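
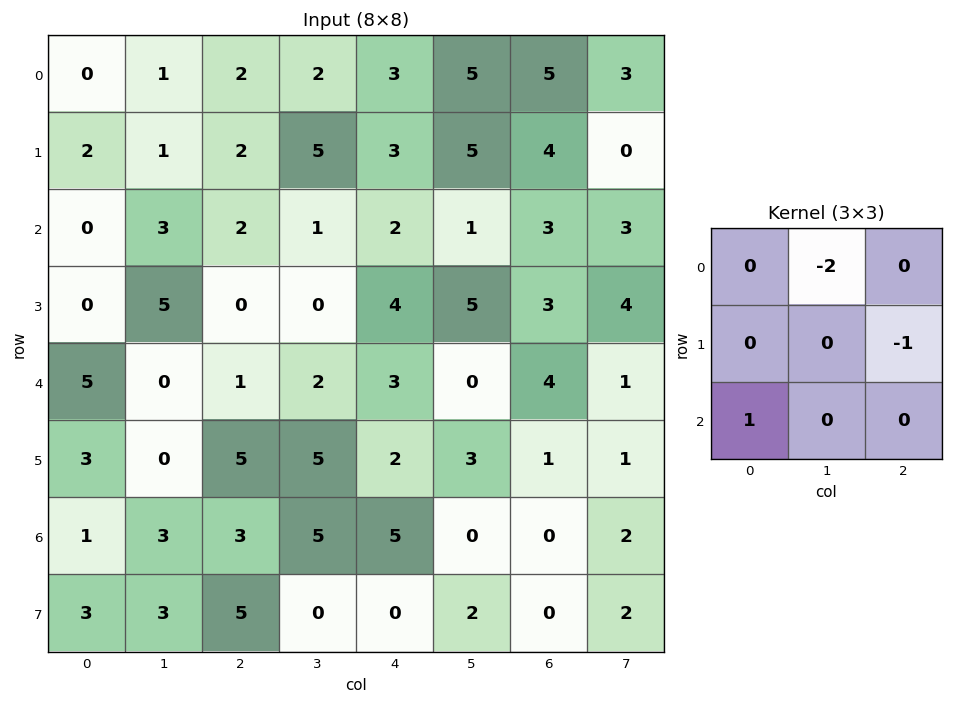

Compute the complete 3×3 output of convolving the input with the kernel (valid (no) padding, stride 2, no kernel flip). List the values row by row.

Output[0,0]: The receptive field on the input at this output position is [0 1 2 / 2 1 2 / 0 3 2]. Elementwise product with the kernel and sum: 1·-2 + 2·-1 + 0·1.
Output[0,1]: The receptive field on the input at this output position is [2 2 3 / 2 5 3 / 2 1 2]. Elementwise product with the kernel and sum: 2·-2 + 3·-1 + 2·1.

-4 -5 -12
-1 -5 -2
-4 -3 4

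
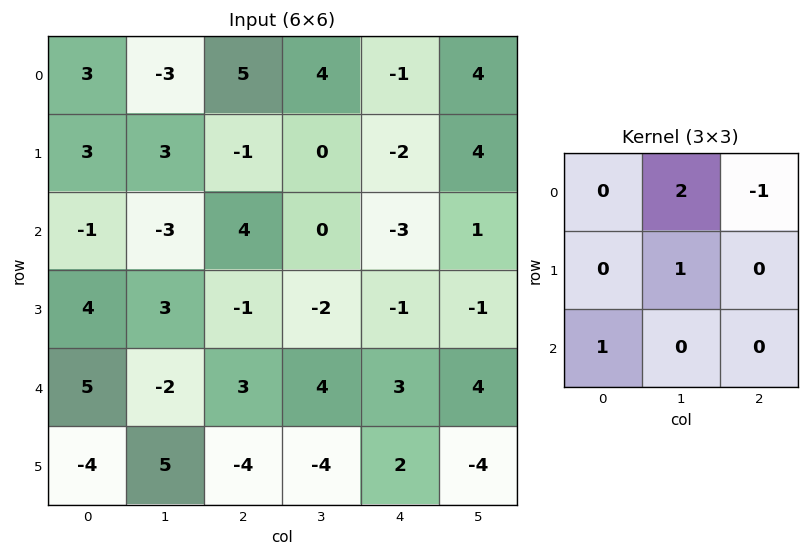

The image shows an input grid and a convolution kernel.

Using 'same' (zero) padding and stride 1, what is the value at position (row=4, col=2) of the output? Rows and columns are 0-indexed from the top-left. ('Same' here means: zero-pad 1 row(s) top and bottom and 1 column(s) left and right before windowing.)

The receptive field on the zero-padded input at this output position is [3 -1 -2 / -2 3 4 / 5 -4 -4]. Elementwise product with the kernel and sum: -1·2 + -2·-1 + 3·1 + 5·1.

8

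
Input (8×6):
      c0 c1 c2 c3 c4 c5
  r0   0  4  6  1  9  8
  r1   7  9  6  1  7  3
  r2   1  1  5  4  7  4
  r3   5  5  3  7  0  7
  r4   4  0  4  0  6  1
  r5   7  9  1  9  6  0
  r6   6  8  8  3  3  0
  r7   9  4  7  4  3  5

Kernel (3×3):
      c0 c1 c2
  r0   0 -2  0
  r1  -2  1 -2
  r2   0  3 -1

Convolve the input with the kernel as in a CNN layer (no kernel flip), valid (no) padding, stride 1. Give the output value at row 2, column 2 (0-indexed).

The receptive field on the input at this output position is [5 4 7 / 3 7 0 / 4 0 6]. Elementwise product with the kernel and sum: 4·-2 + 3·-2 + 7·1 + 0·-2 + 0·3 + 6·-1.

-13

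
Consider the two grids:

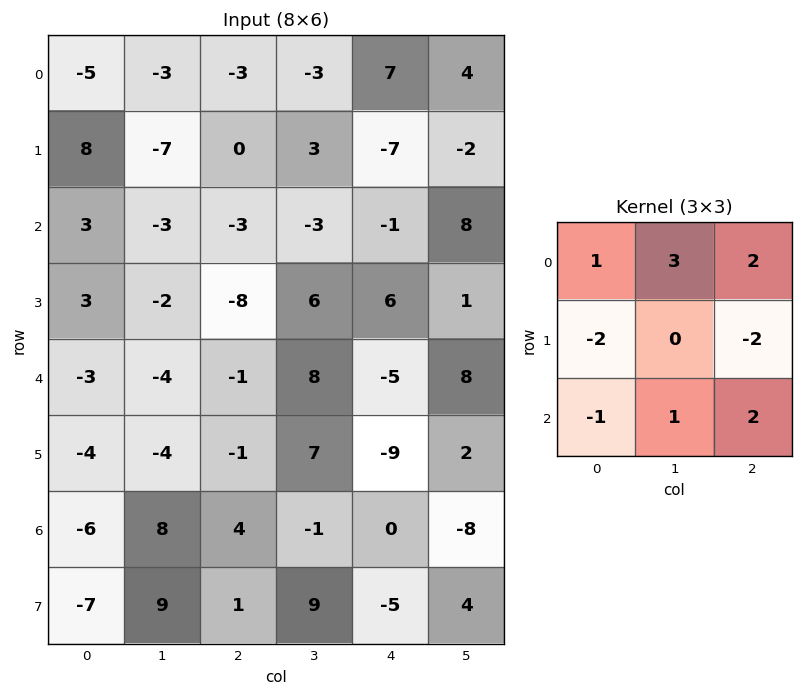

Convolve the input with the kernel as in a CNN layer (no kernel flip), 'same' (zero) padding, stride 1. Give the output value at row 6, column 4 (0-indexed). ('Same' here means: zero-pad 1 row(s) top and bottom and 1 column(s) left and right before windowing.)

The receptive field on the zero-padded input at this output position is [7 -9 2 / -1 0 -8 / 9 -5 4]. Elementwise product with the kernel and sum: 7·1 + -9·3 + 2·2 + -1·-2 + -8·-2 + 9·-1 + -5·1 + 4·2.

-4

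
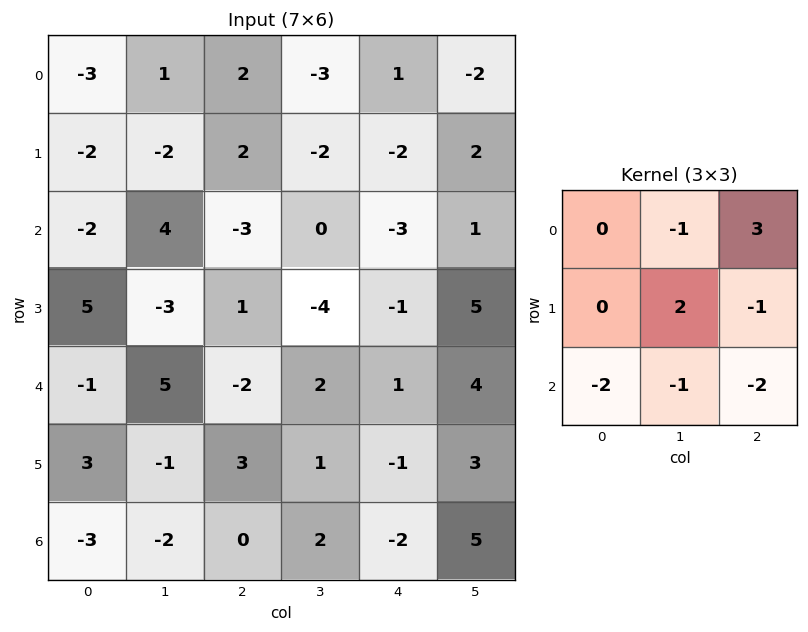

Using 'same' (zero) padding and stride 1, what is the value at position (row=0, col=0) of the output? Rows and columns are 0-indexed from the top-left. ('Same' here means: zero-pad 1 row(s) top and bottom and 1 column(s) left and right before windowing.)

The receptive field on the zero-padded input at this output position is [0 0 0 / 0 -3 1 / 0 -2 -2]. Elementwise product with the kernel and sum: 0·-1 + 0·3 + -3·2 + 1·-1 + 0·-2 + -2·-1 + -2·-2.

-1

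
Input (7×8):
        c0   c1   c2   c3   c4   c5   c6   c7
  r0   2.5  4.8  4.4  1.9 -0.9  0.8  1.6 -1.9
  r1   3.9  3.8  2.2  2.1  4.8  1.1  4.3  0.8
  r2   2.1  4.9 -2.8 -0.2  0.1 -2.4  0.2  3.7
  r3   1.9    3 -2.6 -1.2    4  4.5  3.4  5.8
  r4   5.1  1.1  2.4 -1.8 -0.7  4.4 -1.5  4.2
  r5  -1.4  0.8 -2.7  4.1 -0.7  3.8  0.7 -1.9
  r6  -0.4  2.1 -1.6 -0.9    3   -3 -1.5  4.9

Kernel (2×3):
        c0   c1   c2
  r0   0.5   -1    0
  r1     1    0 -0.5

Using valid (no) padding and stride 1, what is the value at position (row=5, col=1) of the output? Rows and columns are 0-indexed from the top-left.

The receptive field on the input at this output position is [0.8 -2.7 4.1 / 2.1 -1.6 -0.9]. Elementwise product with the kernel and sum: 0.8·0.5 + -2.7·-1 + 2.1·1 + -0.9·-0.5.

5.65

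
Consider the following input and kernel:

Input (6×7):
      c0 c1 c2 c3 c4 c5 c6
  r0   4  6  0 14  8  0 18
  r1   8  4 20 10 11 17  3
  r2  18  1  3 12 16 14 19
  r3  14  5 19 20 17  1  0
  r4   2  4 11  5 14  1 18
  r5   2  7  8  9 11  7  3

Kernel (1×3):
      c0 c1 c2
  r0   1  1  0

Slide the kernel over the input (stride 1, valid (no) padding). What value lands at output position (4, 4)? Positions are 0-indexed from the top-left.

The receptive field on the input at this output position is [14 1 18]. Elementwise product with the kernel and sum: 14·1 + 1·1.

15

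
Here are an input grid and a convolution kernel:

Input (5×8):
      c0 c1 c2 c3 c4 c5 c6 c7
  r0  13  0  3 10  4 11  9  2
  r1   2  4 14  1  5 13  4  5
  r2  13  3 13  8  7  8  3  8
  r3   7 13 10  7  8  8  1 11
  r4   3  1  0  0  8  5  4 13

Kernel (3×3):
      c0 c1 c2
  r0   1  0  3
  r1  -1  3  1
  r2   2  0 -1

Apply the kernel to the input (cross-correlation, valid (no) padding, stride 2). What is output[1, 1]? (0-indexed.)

The receptive field on the input at this output position is [13 8 7 / 10 7 8 / 0 0 8]. Elementwise product with the kernel and sum: 13·1 + 7·3 + 10·-1 + 7·3 + 8·1 + 0·2 + 8·-1.

45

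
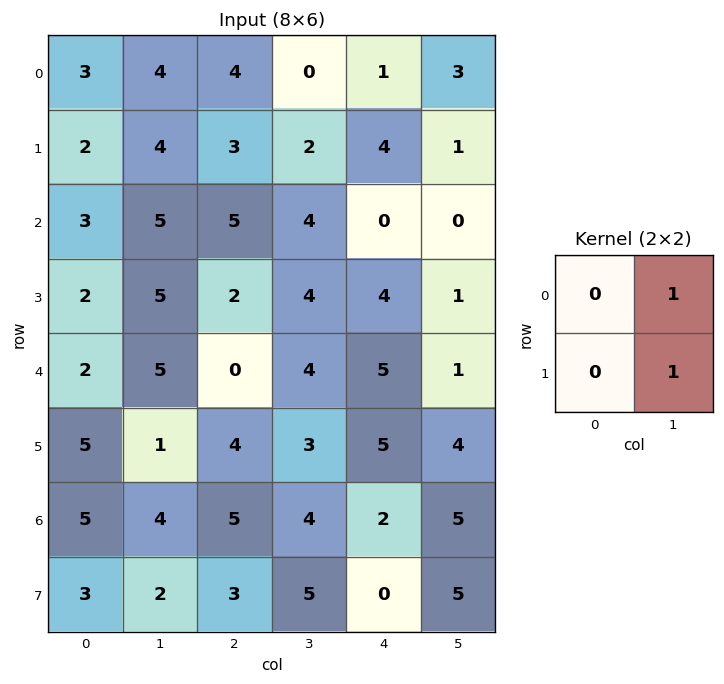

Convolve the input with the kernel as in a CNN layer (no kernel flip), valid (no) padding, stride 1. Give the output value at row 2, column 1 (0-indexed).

The receptive field on the input at this output position is [5 5 / 5 2]. Elementwise product with the kernel and sum: 5·1 + 2·1.

7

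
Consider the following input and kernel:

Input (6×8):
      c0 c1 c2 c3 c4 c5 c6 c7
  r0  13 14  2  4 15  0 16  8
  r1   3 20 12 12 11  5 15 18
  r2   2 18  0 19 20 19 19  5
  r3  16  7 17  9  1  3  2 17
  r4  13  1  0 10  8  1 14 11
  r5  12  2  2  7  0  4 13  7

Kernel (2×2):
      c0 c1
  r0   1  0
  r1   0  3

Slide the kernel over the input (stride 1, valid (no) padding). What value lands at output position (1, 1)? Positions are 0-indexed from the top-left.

20

The receptive field on the input at this output position is [20 12 / 18 0]. Elementwise product with the kernel and sum: 20·1 + 0·3.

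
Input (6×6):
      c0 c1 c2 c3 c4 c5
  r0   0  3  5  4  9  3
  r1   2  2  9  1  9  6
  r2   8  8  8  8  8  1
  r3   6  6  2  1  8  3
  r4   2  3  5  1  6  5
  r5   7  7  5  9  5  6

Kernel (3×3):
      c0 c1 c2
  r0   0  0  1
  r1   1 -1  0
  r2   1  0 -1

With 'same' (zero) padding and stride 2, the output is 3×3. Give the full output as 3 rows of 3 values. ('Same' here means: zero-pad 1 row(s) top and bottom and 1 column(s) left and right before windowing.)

-2 -1 -10
-12 6 4
-3 -3 1

Output[0,0]: The receptive field on the zero-padded input at this output position is [0 0 0 / 0 0 3 / 0 2 2]. Elementwise product with the kernel and sum: 0·1 + 0·1 + 0·-1 + 0·1 + 2·-1.
Output[0,1]: The receptive field on the zero-padded input at this output position is [0 0 0 / 3 5 4 / 2 9 1]. Elementwise product with the kernel and sum: 0·1 + 3·1 + 5·-1 + 2·1 + 1·-1.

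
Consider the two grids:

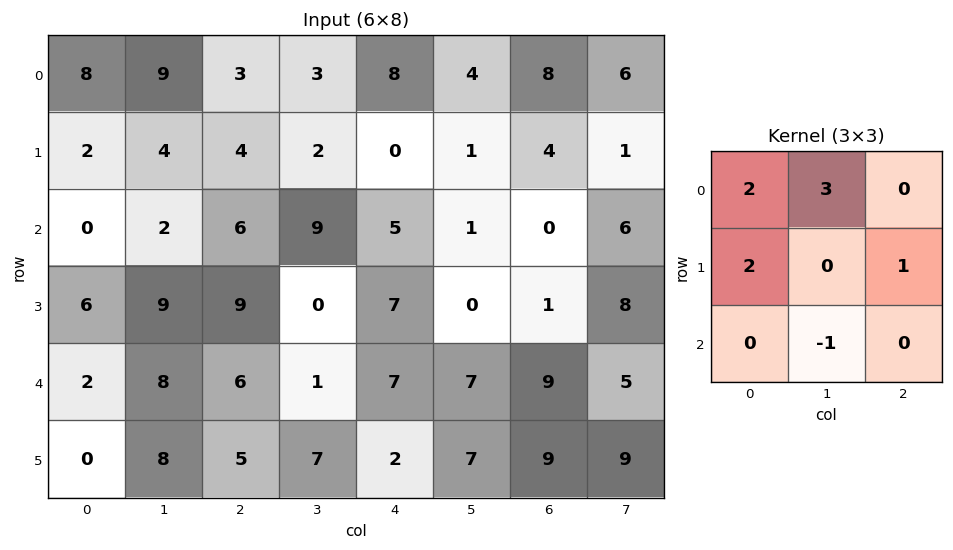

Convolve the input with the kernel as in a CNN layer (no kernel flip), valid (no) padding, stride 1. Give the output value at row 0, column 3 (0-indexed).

30

The receptive field on the input at this output position is [3 8 4 / 2 0 1 / 9 5 1]. Elementwise product with the kernel and sum: 3·2 + 8·3 + 2·2 + 1·1 + 5·-1.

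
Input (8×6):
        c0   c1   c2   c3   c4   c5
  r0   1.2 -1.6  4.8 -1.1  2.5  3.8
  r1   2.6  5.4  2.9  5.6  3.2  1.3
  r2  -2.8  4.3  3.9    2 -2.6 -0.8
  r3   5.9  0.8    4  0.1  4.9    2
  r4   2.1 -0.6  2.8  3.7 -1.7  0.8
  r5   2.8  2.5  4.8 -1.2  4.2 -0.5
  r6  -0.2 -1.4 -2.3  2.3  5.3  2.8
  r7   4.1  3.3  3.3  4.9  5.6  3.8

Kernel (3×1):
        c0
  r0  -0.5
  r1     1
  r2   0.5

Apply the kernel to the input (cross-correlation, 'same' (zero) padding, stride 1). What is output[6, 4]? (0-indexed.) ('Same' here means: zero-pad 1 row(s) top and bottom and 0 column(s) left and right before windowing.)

6

The receptive field on the zero-padded input at this output position is [4.2 / 5.3 / 5.6]. Elementwise product with the kernel and sum: 4.2·-0.5 + 5.3·1 + 5.6·0.5.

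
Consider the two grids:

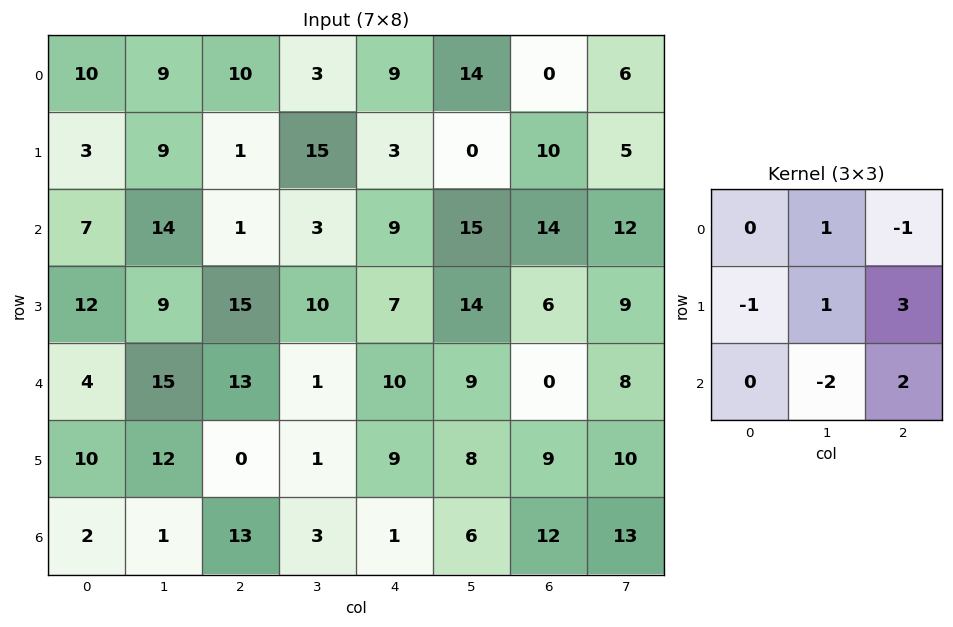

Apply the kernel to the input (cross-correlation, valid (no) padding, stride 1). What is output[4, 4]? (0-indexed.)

47

The receptive field on the input at this output position is [10 9 0 / 9 8 9 / 1 6 12]. Elementwise product with the kernel and sum: 9·1 + 0·-1 + 9·-1 + 8·1 + 9·3 + 6·-2 + 12·2.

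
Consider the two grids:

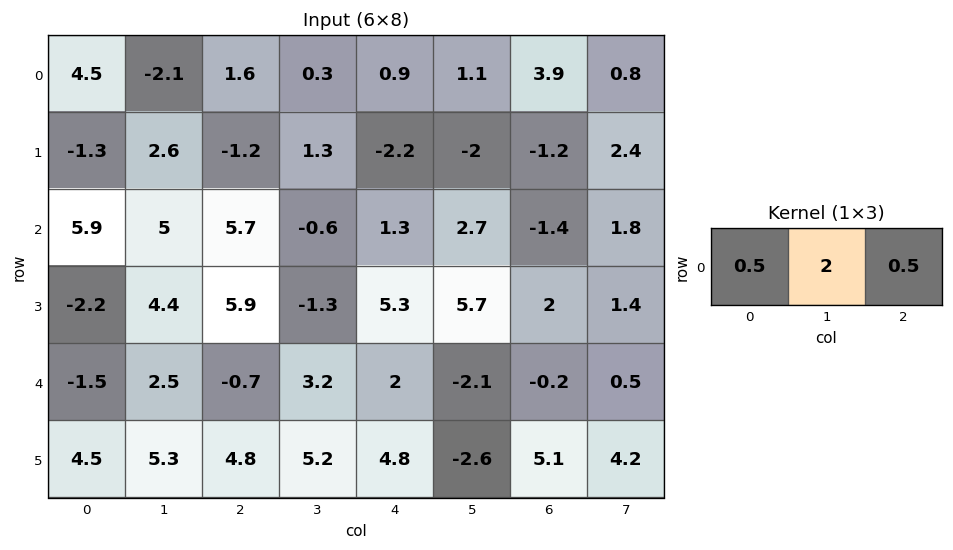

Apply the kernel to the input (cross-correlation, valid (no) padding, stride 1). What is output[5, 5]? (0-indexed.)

11

The receptive field on the input at this output position is [-2.6 5.1 4.2]. Elementwise product with the kernel and sum: -2.6·0.5 + 5.1·2 + 4.2·0.5.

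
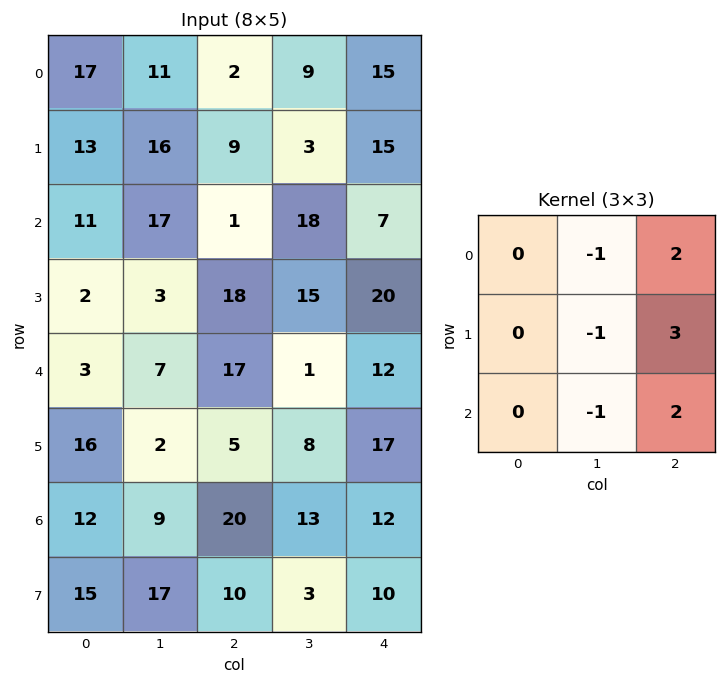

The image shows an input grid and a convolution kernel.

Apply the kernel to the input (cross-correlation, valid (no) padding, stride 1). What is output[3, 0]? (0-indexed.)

85

The receptive field on the input at this output position is [2 3 18 / 3 7 17 / 16 2 5]. Elementwise product with the kernel and sum: 3·-1 + 18·2 + 7·-1 + 17·3 + 2·-1 + 5·2.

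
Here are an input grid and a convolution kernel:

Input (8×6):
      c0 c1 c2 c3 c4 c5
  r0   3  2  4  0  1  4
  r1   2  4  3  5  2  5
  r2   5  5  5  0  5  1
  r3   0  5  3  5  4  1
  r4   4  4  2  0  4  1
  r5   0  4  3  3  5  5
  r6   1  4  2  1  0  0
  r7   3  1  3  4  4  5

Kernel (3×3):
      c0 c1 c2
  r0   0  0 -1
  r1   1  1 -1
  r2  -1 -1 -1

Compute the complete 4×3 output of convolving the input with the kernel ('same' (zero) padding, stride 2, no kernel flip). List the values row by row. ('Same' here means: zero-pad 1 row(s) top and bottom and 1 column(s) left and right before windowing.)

-5 -6 -15
-9 -8 -11
-9 -9 -11
-11 -6 -17

Output[0,0]: The receptive field on the zero-padded input at this output position is [0 0 0 / 0 3 2 / 0 2 4]. Elementwise product with the kernel and sum: 0·-1 + 0·1 + 3·1 + 2·-1 + 0·-1 + 2·-1 + 4·-1.
Output[0,1]: The receptive field on the zero-padded input at this output position is [0 0 0 / 2 4 0 / 4 3 5]. Elementwise product with the kernel and sum: 0·-1 + 2·1 + 4·1 + 0·-1 + 4·-1 + 3·-1 + 5·-1.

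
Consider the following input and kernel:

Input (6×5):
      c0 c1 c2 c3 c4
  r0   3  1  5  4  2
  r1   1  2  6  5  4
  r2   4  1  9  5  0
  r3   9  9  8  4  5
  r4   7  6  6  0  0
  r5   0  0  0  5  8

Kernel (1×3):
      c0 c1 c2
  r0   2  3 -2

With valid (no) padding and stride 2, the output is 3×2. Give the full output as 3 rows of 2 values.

-1 18
-7 33
20 12

Output[0,0]: The receptive field on the input at this output position is [3 1 5]. Elementwise product with the kernel and sum: 3·2 + 1·3 + 5·-2.
Output[0,1]: The receptive field on the input at this output position is [5 4 2]. Elementwise product with the kernel and sum: 5·2 + 4·3 + 2·-2.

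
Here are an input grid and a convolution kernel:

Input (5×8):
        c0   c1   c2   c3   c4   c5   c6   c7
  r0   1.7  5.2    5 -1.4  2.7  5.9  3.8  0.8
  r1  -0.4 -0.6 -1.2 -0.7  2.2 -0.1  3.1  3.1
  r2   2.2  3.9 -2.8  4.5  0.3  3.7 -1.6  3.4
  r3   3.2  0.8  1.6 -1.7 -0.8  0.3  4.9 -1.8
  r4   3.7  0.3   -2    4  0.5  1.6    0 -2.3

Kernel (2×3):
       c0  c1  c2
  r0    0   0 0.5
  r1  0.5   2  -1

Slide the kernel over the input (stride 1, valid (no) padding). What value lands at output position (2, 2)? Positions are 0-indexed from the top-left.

-1.65

The receptive field on the input at this output position is [-2.8 4.5 0.3 / 1.6 -1.7 -0.8]. Elementwise product with the kernel and sum: 0.3·0.5 + 1.6·0.5 + -1.7·2 + -0.8·-1.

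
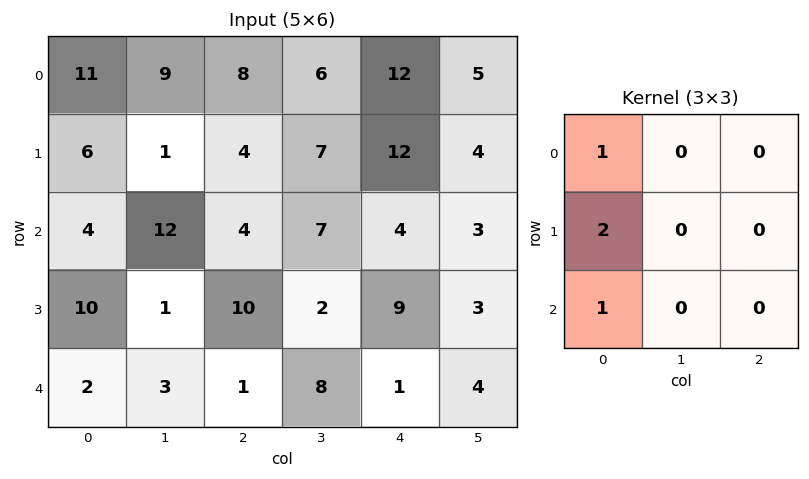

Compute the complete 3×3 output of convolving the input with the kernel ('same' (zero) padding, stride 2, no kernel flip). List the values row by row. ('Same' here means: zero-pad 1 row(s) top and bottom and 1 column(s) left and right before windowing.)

0 19 19
0 26 23
0 7 18

Output[0,0]: The receptive field on the zero-padded input at this output position is [0 0 0 / 0 11 9 / 0 6 1]. Elementwise product with the kernel and sum: 0·1 + 0·2 + 0·1.
Output[0,1]: The receptive field on the zero-padded input at this output position is [0 0 0 / 9 8 6 / 1 4 7]. Elementwise product with the kernel and sum: 0·1 + 9·2 + 1·1.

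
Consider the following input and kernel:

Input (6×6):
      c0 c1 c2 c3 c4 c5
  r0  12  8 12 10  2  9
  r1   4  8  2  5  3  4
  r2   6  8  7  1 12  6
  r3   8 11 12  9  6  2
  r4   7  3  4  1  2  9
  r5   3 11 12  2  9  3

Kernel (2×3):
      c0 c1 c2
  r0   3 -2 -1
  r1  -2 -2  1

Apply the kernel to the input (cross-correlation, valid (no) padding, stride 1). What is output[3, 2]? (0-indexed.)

4

The receptive field on the input at this output position is [12 9 6 / 4 1 2]. Elementwise product with the kernel and sum: 12·3 + 9·-2 + 6·-1 + 4·-2 + 1·-2 + 2·1.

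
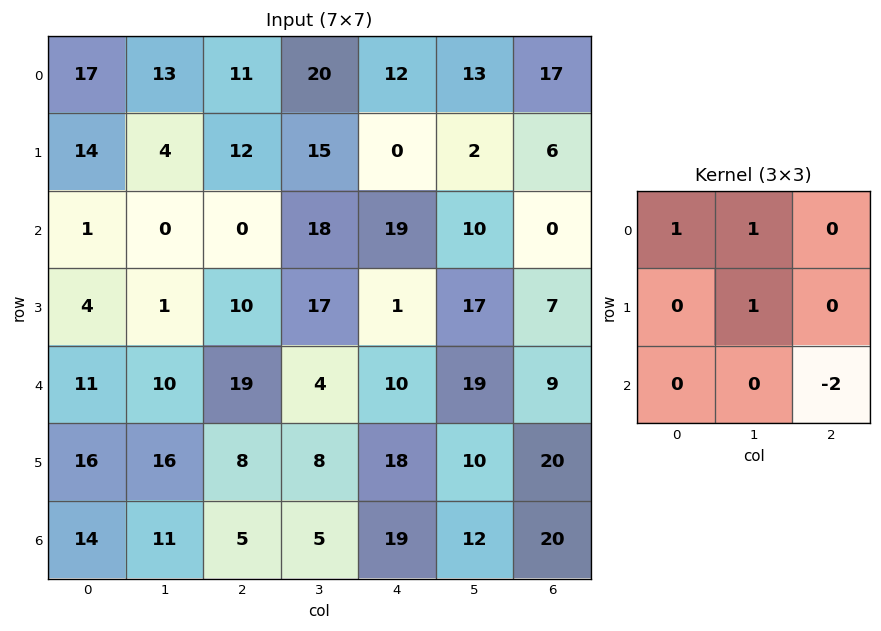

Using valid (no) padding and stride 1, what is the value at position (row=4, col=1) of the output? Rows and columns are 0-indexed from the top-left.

27

The receptive field on the input at this output position is [10 19 4 / 16 8 8 / 11 5 5]. Elementwise product with the kernel and sum: 10·1 + 19·1 + 8·1 + 5·-2.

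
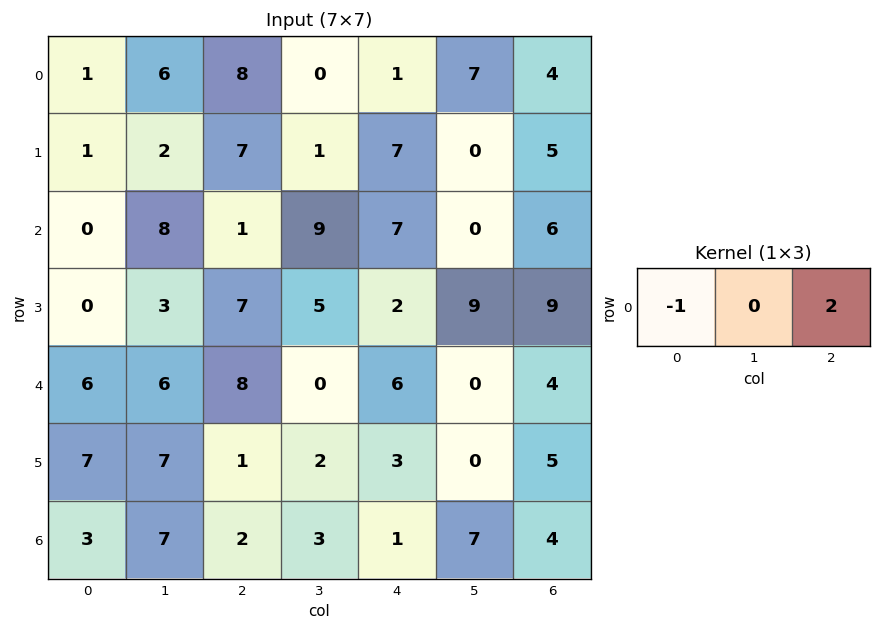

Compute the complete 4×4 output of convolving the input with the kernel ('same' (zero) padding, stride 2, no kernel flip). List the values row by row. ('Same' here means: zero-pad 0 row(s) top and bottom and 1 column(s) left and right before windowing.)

Output[0,0]: The receptive field on the zero-padded input at this output position is [0 1 6]. Elementwise product with the kernel and sum: 0·-1 + 6·2.

12 -6 14 -7
16 10 -9 0
12 -6 0 0
14 -1 11 -7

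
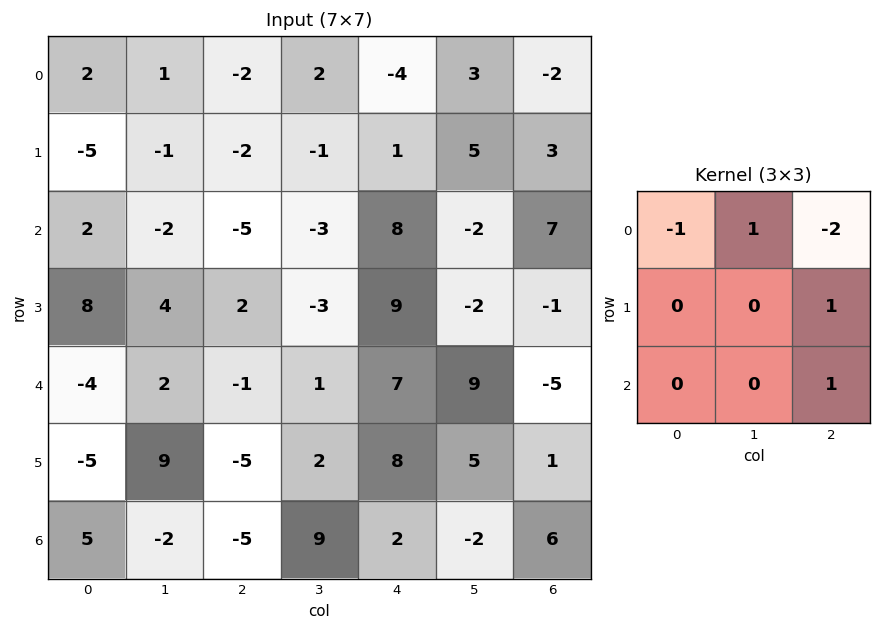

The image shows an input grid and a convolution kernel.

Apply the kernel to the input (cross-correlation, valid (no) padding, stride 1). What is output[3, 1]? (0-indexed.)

The receptive field on the input at this output position is [4 2 -3 / 2 -1 1 / 9 -5 2]. Elementwise product with the kernel and sum: 4·-1 + 2·1 + -3·-2 + 1·1 + 2·1.

7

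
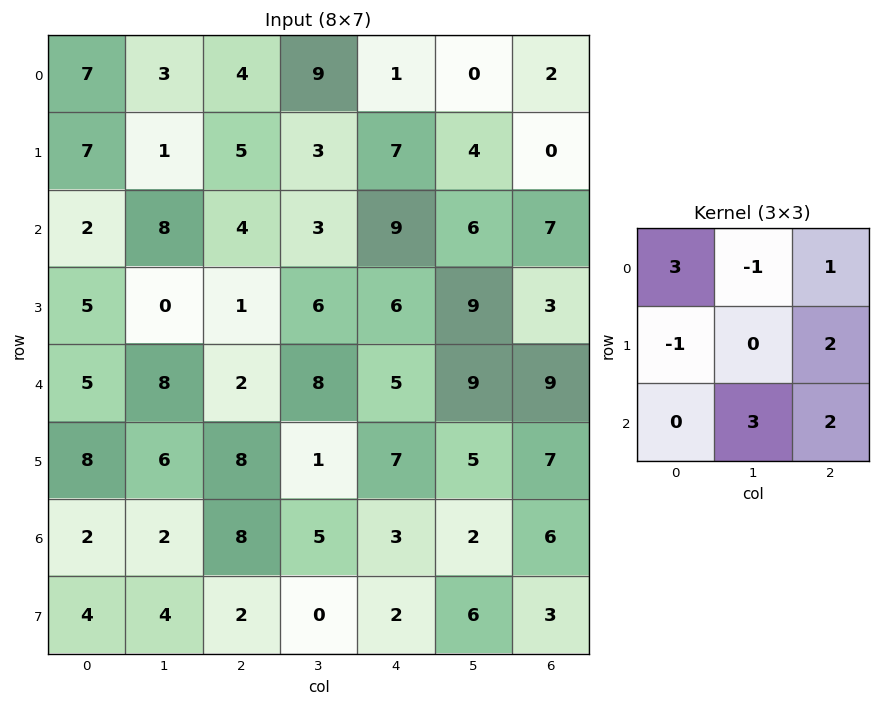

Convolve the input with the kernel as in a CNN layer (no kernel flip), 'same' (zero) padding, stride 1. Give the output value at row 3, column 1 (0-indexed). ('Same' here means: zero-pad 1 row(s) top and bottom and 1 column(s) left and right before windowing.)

27

The receptive field on the zero-padded input at this output position is [2 8 4 / 5 0 1 / 5 8 2]. Elementwise product with the kernel and sum: 2·3 + 8·-1 + 4·1 + 5·-1 + 1·2 + 8·3 + 2·2.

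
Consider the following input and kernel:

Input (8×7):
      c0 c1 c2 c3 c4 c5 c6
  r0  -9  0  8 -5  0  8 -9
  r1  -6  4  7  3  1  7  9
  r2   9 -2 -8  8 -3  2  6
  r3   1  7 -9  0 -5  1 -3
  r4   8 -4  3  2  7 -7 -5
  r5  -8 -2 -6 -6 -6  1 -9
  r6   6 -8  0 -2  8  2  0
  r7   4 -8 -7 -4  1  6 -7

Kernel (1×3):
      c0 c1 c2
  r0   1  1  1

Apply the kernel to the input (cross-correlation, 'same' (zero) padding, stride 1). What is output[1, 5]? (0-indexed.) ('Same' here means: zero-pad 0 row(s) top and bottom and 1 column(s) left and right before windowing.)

The receptive field on the zero-padded input at this output position is [1 7 9]. Elementwise product with the kernel and sum: 1·1 + 7·1 + 9·1.

17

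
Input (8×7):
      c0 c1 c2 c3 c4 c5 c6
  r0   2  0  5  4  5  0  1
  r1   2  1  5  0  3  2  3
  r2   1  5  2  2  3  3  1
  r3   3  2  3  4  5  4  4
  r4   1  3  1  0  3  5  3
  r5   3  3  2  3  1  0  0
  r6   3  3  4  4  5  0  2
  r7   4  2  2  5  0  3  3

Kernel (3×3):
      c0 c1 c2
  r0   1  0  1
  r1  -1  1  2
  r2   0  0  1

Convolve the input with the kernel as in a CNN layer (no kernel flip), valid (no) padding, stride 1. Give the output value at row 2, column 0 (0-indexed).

9

The receptive field on the input at this output position is [1 5 2 / 3 2 3 / 1 3 1]. Elementwise product with the kernel and sum: 1·1 + 2·1 + 3·-1 + 2·1 + 3·2 + 1·1.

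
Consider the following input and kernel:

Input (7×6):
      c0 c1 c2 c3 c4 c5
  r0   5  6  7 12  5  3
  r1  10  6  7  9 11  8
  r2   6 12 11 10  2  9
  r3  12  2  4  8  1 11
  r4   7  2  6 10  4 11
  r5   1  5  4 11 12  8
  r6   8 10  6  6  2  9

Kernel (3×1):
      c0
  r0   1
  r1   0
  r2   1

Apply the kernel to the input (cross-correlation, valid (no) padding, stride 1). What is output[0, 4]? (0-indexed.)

The receptive field on the input at this output position is [5 / 11 / 2]. Elementwise product with the kernel and sum: 5·1 + 2·1.

7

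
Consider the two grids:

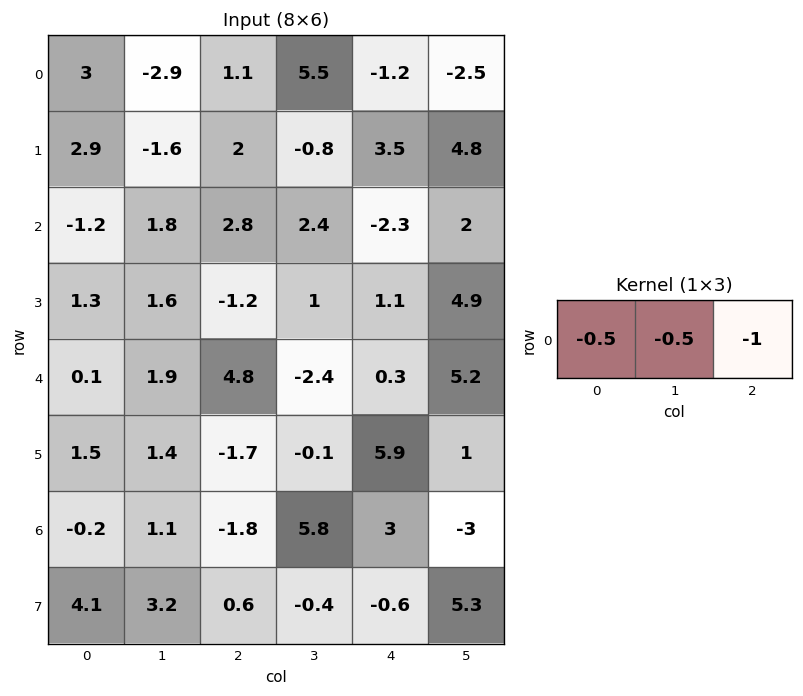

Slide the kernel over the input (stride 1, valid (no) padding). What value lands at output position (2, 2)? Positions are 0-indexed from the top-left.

The receptive field on the input at this output position is [2.8 2.4 -2.3]. Elementwise product with the kernel and sum: 2.8·-0.5 + 2.4·-0.5 + -2.3·-1.

-0.3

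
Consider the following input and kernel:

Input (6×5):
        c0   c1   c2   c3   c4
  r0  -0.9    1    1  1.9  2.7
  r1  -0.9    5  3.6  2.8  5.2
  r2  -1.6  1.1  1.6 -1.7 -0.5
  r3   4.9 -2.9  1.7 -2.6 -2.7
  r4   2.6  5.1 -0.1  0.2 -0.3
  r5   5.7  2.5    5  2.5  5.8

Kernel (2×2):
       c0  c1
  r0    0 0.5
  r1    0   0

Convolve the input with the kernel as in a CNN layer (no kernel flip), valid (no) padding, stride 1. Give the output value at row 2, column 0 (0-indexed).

The receptive field on the input at this output position is [-1.6 1.1 / 4.9 -2.9]. Elementwise product with the kernel and sum: 1.1·0.5.

0.55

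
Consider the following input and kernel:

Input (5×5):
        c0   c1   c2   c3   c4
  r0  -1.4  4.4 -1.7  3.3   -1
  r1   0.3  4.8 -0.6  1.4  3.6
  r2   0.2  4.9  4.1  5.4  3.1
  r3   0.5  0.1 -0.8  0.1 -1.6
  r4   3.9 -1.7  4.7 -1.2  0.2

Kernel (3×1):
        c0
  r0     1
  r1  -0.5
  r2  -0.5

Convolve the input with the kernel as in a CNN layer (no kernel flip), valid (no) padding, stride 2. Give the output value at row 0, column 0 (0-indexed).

The receptive field on the input at this output position is [-1.4 / 0.3 / 0.2]. Elementwise product with the kernel and sum: -1.4·1 + 0.3·-0.5 + 0.2·-0.5.

-1.65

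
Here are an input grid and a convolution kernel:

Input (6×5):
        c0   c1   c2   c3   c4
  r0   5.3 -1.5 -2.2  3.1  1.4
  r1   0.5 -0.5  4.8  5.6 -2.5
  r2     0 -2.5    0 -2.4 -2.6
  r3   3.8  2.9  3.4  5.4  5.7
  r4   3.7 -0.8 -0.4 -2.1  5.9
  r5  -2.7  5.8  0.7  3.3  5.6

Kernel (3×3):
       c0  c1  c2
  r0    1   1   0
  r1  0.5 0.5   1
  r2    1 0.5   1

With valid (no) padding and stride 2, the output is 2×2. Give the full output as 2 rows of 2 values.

7.35 -0.2
7.15 12.15

Output[0,0]: The receptive field on the input at this output position is [5.3 -1.5 -2.2 / 0.5 -0.5 4.8 / 0 -2.5 0]. Elementwise product with the kernel and sum: 5.3·1 + -1.5·1 + 0.5·0.5 + -0.5·0.5 + 4.8·1 + 0·1 + -2.5·0.5 + 0·1.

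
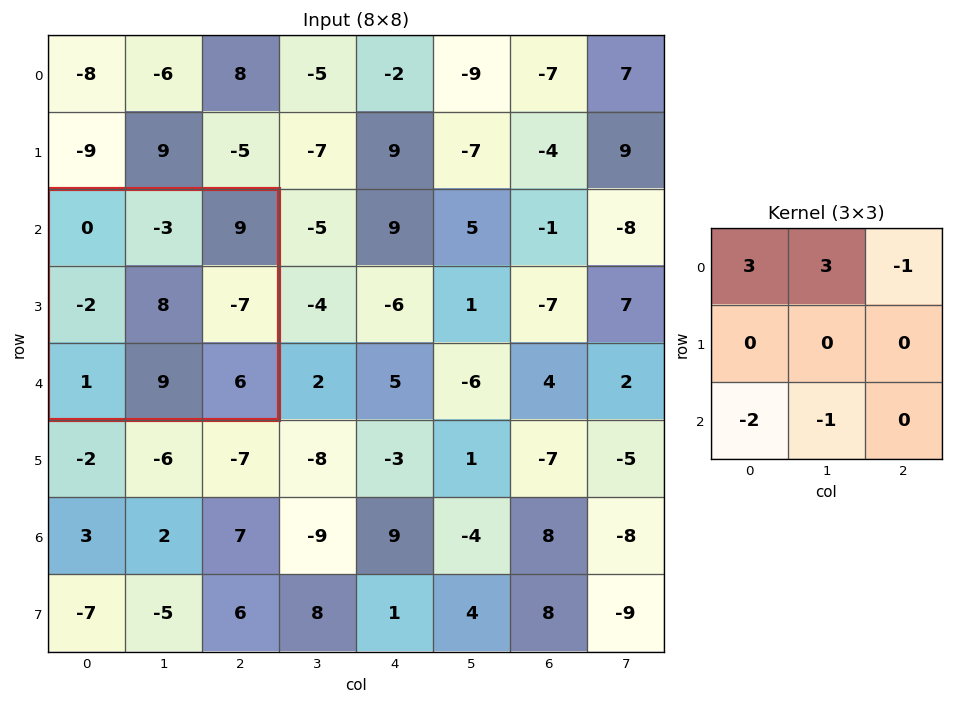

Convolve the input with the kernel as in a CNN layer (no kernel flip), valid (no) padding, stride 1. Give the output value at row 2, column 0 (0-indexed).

-29

The receptive field on the input at this output position is [0 -3 9 / -2 8 -7 / 1 9 6]. Elementwise product with the kernel and sum: 0·3 + -3·3 + 9·-1 + 1·-2 + 9·-1.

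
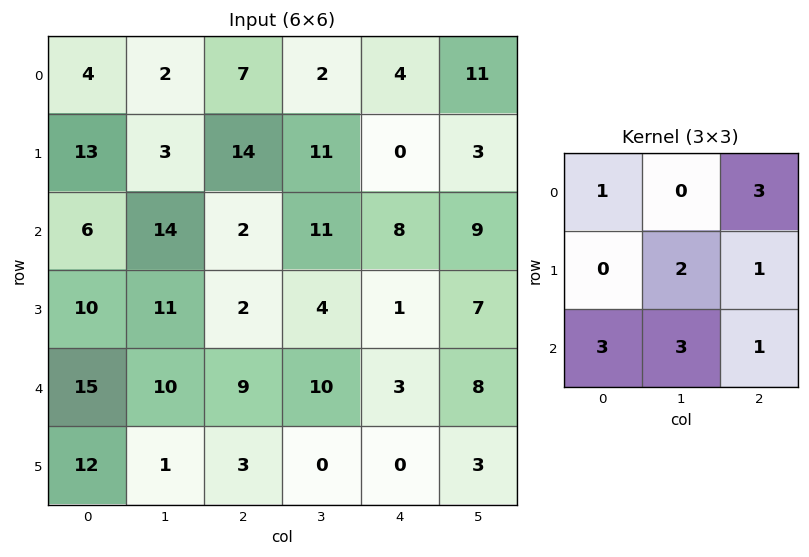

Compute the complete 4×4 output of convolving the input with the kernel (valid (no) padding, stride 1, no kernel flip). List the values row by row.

107 106 88 104
150 94 63 67
120 122 95 94
87 63 37 42

Output[0,0]: The receptive field on the input at this output position is [4 2 7 / 13 3 14 / 6 14 2]. Elementwise product with the kernel and sum: 4·1 + 7·3 + 3·2 + 14·1 + 6·3 + 14·3 + 2·1.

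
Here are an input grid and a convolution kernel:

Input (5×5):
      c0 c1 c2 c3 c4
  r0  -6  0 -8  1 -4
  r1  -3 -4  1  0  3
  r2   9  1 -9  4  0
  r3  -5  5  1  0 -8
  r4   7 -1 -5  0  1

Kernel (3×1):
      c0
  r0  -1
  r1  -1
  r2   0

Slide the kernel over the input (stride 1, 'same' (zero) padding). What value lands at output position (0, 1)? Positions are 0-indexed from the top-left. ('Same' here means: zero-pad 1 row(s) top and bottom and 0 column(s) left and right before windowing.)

0

The receptive field on the zero-padded input at this output position is [0 / 0 / -4]. Elementwise product with the kernel and sum: 0·-1 + 0·-1.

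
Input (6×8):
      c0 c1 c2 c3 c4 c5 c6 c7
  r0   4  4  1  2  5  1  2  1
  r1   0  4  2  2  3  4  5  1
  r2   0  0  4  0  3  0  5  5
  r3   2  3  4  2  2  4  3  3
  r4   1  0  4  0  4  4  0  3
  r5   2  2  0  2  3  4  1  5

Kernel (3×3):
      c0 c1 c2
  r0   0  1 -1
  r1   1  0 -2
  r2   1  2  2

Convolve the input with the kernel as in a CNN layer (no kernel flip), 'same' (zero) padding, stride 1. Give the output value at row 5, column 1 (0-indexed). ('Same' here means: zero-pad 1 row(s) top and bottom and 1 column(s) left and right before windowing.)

-2

The receptive field on the zero-padded input at this output position is [1 0 4 / 2 2 0 / 0 0 0]. Elementwise product with the kernel and sum: 0·1 + 4·-1 + 2·1 + 0·-2 + 0·1 + 0·2 + 0·2.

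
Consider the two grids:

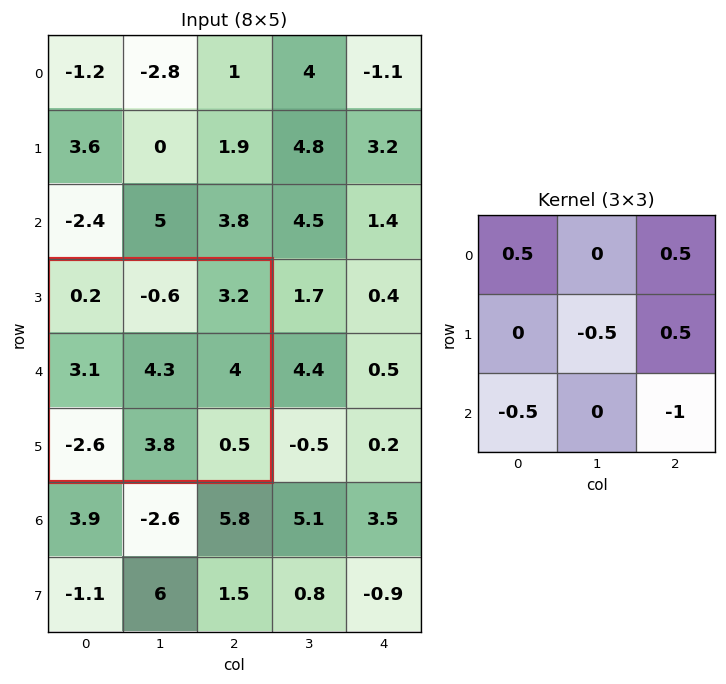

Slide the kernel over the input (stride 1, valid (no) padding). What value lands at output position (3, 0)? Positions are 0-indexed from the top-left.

The receptive field on the input at this output position is [0.2 -0.6 3.2 / 3.1 4.3 4 / -2.6 3.8 0.5]. Elementwise product with the kernel and sum: 0.2·0.5 + 3.2·0.5 + 4.3·-0.5 + 4·0.5 + -2.6·-0.5 + 0.5·-1.

2.35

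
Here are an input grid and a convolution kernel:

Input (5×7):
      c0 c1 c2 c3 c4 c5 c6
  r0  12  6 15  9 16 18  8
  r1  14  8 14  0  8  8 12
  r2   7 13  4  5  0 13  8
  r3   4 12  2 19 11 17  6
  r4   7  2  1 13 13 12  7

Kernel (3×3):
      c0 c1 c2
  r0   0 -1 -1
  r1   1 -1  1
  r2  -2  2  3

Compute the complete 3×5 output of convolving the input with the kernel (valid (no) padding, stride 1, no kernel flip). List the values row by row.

Output[0,0]: The receptive field on the input at this output position is [12 6 15 / 14 8 14 / 7 13 4]. Elementwise product with the kernel and sum: 6·-1 + 15·-1 + 14·1 + 8·-1 + 14·1 + 7·-2 + 13·2 + 4·3.
Output[0,1]: The receptive field on the input at this output position is [6 15 9 / 8 14 0 / 13 4 5]. Elementwise product with the kernel and sum: 15·-1 + 9·-1 + 8·1 + 14·-1 + 0·1 + 13·-2 + 4·2 + 5·3.

23 -33 -1 -5 36
-2 37 58 37 5
-30 57 52 48 -2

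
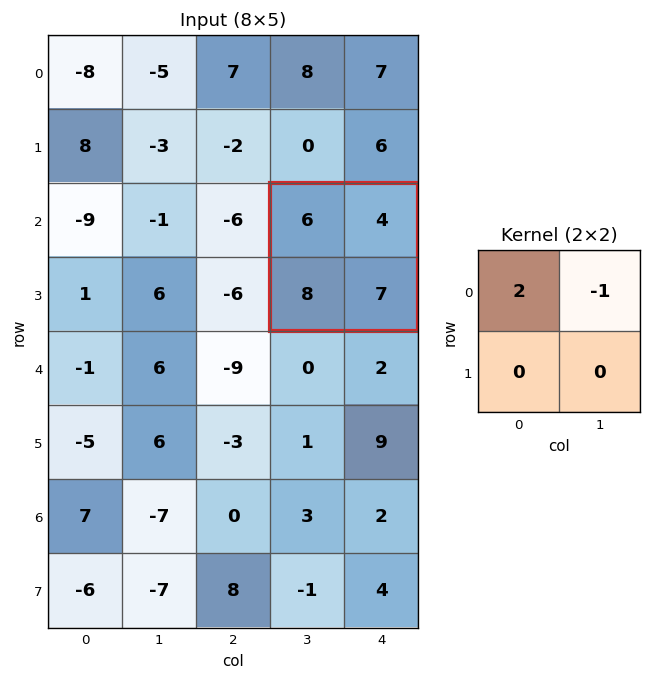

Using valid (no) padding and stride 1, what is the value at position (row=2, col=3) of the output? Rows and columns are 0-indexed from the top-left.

The receptive field on the input at this output position is [6 4 / 8 7]. Elementwise product with the kernel and sum: 6·2 + 4·-1.

8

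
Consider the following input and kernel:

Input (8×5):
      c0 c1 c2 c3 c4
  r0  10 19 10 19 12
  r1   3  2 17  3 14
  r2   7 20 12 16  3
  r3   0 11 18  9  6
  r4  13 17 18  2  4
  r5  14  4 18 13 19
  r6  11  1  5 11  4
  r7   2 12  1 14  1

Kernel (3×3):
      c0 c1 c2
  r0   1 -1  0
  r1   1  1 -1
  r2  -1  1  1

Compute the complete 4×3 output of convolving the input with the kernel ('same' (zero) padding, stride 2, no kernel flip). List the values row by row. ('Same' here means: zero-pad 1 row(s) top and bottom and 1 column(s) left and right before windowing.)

Output[0,0]: The receptive field on the zero-padded input at this output position is [0 0 0 / 0 10 19 / 0 3 2]. Elementwise product with the kernel and sum: 0·1 + 0·-1 + 0·1 + 10·1 + 19·-1 + 0·-1 + 3·1 + 2·1.

-4 28 42
-5 17 5
14 53 15
10 -16 -4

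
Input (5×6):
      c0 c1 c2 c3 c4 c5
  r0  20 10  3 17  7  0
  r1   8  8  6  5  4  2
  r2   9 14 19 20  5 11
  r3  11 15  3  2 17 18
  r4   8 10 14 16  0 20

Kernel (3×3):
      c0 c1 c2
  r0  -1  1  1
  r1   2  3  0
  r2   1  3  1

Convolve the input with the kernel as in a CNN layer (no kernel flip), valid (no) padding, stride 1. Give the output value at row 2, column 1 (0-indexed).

132

The receptive field on the input at this output position is [14 19 20 / 15 3 2 / 10 14 16]. Elementwise product with the kernel and sum: 14·-1 + 19·1 + 20·1 + 15·2 + 3·3 + 10·1 + 14·3 + 16·1.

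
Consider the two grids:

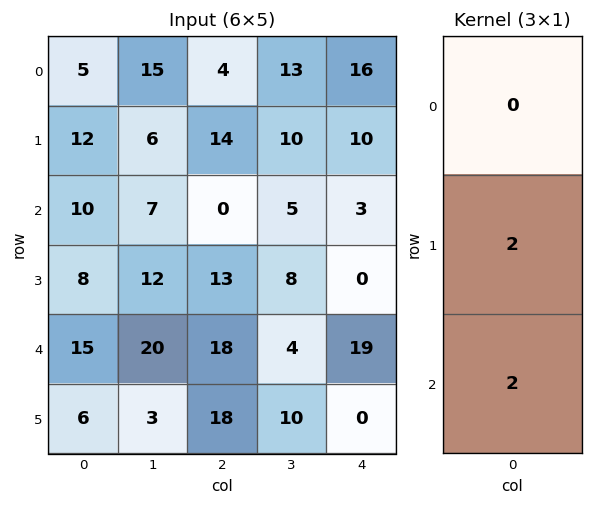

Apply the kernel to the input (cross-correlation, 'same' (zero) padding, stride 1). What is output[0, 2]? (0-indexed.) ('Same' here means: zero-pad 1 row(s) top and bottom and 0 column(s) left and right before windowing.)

36

The receptive field on the zero-padded input at this output position is [0 / 4 / 14]. Elementwise product with the kernel and sum: 4·2 + 14·2.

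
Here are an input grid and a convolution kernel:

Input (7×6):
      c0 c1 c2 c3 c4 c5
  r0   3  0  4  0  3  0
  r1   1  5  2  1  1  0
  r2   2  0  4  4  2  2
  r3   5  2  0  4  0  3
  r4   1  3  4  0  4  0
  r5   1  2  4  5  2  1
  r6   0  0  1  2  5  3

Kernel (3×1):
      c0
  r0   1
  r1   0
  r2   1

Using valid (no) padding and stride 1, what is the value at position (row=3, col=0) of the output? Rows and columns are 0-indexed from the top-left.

The receptive field on the input at this output position is [5 / 1 / 1]. Elementwise product with the kernel and sum: 5·1 + 1·1.

6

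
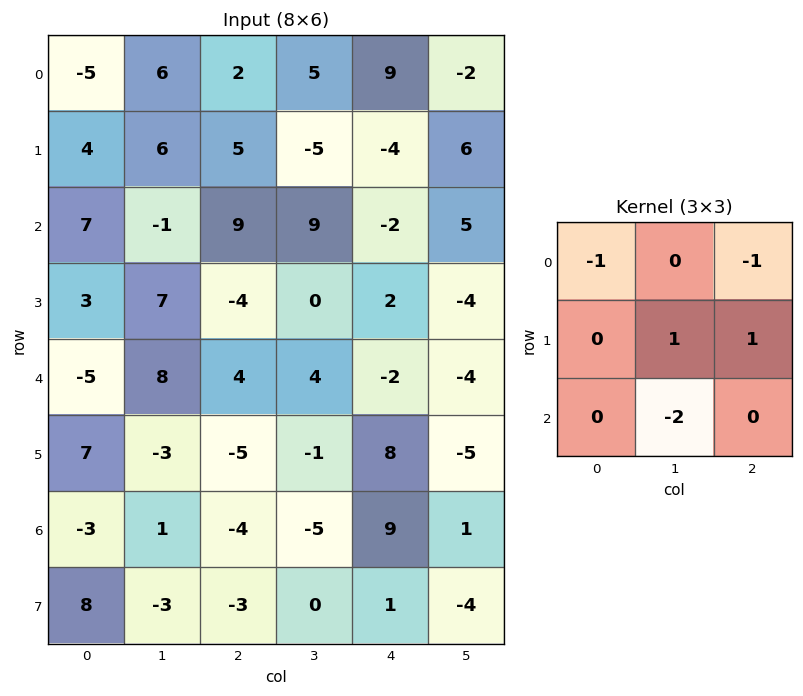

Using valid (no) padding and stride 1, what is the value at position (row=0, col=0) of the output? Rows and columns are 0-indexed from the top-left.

The receptive field on the input at this output position is [-5 6 2 / 4 6 5 / 7 -1 9]. Elementwise product with the kernel and sum: -5·-1 + 2·-1 + 6·1 + 5·1 + -1·-2.

16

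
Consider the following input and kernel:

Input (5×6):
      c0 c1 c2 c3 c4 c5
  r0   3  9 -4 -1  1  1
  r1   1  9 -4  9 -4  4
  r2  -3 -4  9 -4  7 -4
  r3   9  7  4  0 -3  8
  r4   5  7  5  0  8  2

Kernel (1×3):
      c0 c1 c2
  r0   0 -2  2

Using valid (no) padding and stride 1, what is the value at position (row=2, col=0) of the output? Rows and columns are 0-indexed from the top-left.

26

The receptive field on the input at this output position is [-3 -4 9]. Elementwise product with the kernel and sum: -4·-2 + 9·2.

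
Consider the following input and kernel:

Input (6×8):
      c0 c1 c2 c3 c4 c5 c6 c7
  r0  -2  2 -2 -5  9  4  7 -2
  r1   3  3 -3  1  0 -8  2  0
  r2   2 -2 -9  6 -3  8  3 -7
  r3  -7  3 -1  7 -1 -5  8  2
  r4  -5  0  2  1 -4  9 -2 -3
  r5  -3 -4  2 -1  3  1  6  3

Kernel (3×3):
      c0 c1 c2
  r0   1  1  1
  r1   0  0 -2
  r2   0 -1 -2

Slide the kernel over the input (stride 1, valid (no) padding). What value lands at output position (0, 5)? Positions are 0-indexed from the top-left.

The receptive field on the input at this output position is [4 7 -2 / -8 2 0 / 8 3 -7]. Elementwise product with the kernel and sum: 4·1 + 7·1 + -2·1 + 0·-2 + 3·-1 + -7·-2.

20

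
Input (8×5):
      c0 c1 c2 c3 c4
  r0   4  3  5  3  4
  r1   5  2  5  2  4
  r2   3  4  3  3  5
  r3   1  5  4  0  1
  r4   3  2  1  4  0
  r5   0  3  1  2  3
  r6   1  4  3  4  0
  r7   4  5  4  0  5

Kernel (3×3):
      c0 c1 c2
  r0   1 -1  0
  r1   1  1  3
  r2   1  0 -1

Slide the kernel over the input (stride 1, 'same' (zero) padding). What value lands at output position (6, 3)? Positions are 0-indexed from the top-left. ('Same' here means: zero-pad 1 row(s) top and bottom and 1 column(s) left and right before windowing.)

The receptive field on the zero-padded input at this output position is [1 2 3 / 3 4 0 / 4 0 5]. Elementwise product with the kernel and sum: 1·1 + 2·-1 + 3·1 + 4·1 + 0·3 + 4·1 + 5·-1.

5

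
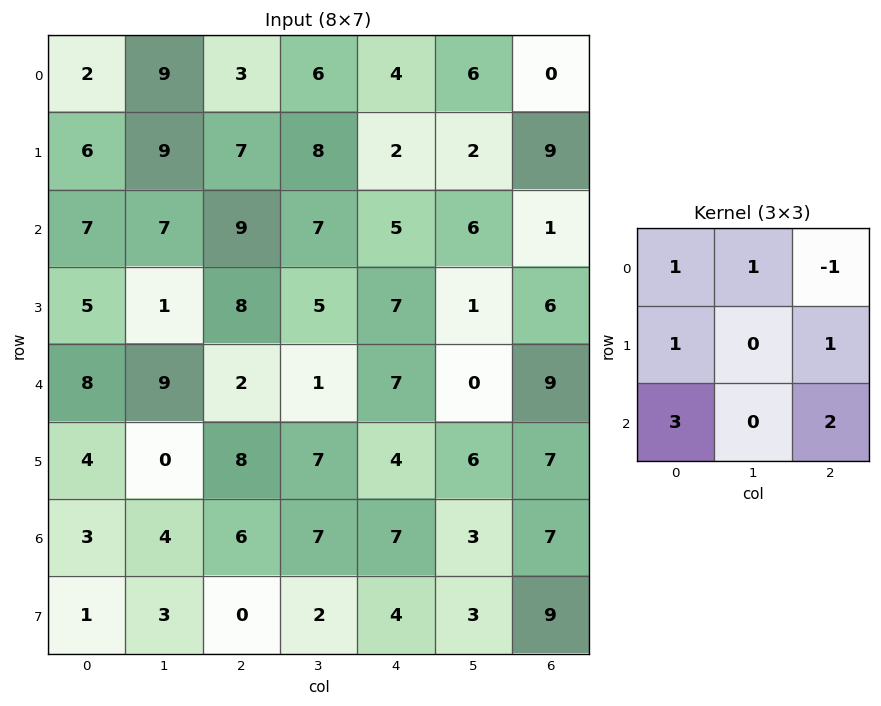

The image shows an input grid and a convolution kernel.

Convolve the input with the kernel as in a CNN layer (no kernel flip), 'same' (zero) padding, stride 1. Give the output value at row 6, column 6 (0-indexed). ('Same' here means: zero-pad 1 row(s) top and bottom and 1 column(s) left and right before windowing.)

The receptive field on the zero-padded input at this output position is [6 7 0 / 3 7 0 / 3 9 0]. Elementwise product with the kernel and sum: 6·1 + 7·1 + 0·-1 + 3·1 + 0·1 + 3·3 + 0·2.

25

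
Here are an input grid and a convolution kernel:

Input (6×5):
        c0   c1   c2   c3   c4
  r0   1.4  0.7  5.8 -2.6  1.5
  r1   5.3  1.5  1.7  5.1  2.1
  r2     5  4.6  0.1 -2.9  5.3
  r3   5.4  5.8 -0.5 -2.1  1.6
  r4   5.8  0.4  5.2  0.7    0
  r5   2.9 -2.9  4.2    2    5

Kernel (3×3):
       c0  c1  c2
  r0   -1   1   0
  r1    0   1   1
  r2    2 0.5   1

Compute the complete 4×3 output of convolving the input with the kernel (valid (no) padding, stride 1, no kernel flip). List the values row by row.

14.9 18.25 2.85
14.1 6.65 5.35
21.9 -3 7.25
14.55 -2.1 13.5

Output[0,0]: The receptive field on the input at this output position is [1.4 0.7 5.8 / 5.3 1.5 1.7 / 5 4.6 0.1]. Elementwise product with the kernel and sum: 1.4·-1 + 0.7·1 + 1.5·1 + 1.7·1 + 5·2 + 4.6·0.5 + 0.1·1.
Output[0,1]: The receptive field on the input at this output position is [0.7 5.8 -2.6 / 1.5 1.7 5.1 / 4.6 0.1 -2.9]. Elementwise product with the kernel and sum: 0.7·-1 + 5.8·1 + 1.7·1 + 5.1·1 + 4.6·2 + 0.1·0.5 + -2.9·1.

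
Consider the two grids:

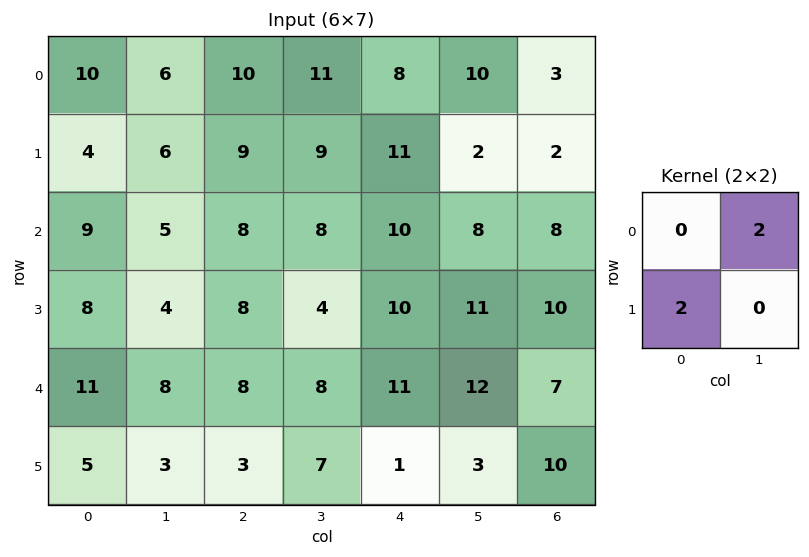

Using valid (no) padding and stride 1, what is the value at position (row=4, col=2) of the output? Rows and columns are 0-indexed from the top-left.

The receptive field on the input at this output position is [8 8 / 3 7]. Elementwise product with the kernel and sum: 8·2 + 3·2.

22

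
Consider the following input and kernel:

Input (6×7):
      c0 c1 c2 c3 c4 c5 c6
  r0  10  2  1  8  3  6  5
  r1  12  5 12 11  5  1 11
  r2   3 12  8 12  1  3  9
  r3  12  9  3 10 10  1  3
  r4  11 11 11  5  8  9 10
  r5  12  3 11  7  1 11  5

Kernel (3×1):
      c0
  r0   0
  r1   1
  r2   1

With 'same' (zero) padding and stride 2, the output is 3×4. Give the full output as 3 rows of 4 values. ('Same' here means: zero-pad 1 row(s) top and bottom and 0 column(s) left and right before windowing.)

Output[0,0]: The receptive field on the zero-padded input at this output position is [0 / 10 / 12]. Elementwise product with the kernel and sum: 10·1 + 12·1.

22 13 8 16
15 11 11 12
23 22 9 15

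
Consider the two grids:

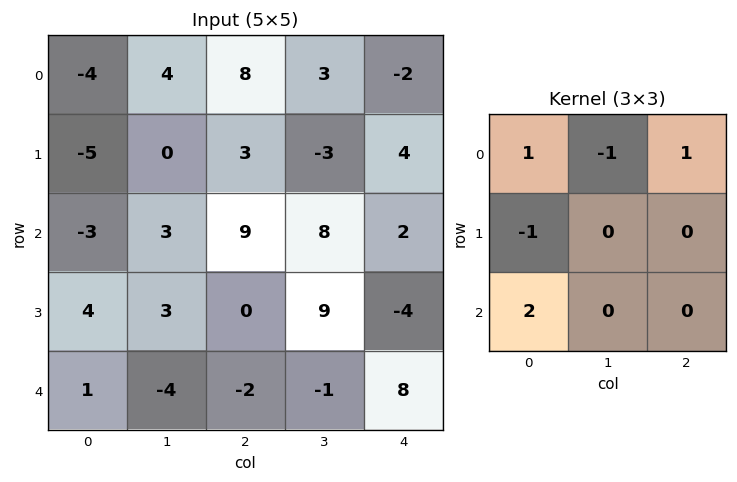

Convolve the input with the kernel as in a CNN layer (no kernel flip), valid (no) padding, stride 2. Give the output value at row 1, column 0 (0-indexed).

1

The receptive field on the input at this output position is [-3 3 9 / 4 3 0 / 1 -4 -2]. Elementwise product with the kernel and sum: -3·1 + 3·-1 + 9·1 + 4·-1 + 1·2.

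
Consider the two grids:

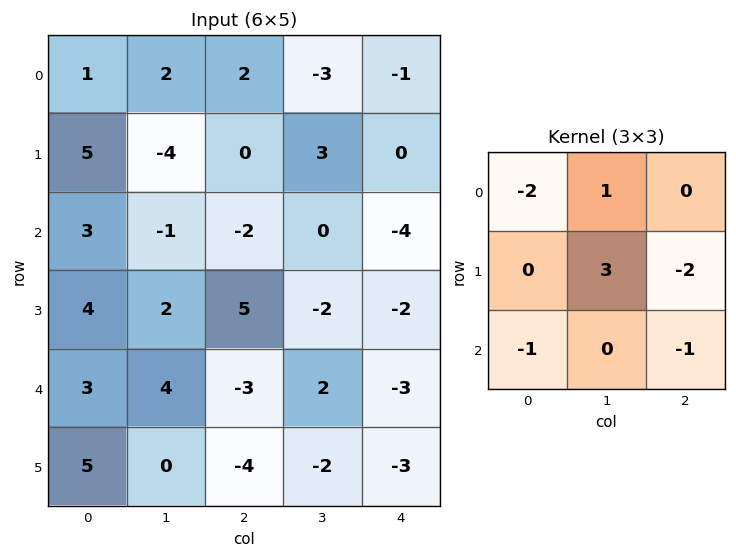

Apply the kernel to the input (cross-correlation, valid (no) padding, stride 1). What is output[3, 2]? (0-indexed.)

The receptive field on the input at this output position is [5 -2 -2 / -3 2 -3 / -4 -2 -3]. Elementwise product with the kernel and sum: 5·-2 + -2·1 + 2·3 + -3·-2 + -4·-1 + -3·-1.

7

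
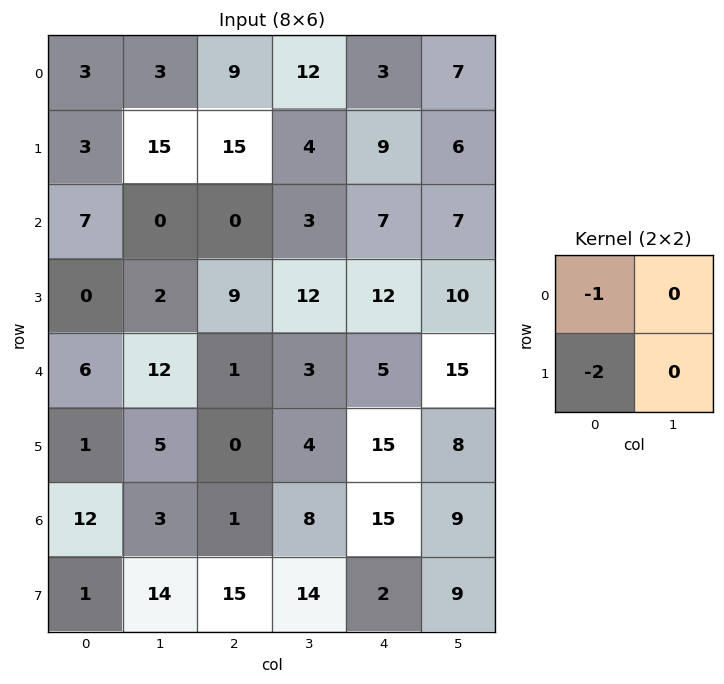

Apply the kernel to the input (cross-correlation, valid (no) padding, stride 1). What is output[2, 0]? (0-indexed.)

The receptive field on the input at this output position is [7 0 / 0 2]. Elementwise product with the kernel and sum: 7·-1 + 0·-2.

-7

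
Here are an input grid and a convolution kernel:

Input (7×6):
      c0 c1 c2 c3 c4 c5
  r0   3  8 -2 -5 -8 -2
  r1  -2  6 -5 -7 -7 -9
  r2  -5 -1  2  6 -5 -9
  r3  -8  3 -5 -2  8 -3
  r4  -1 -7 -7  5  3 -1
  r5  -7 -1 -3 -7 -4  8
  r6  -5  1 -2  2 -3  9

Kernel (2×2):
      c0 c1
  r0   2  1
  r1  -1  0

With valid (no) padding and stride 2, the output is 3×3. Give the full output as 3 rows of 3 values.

Output[0,0]: The receptive field on the input at this output position is [3 8 / -2 6]. Elementwise product with the kernel and sum: 3·2 + 8·1 + -2·-1.

16 -4 -11
-3 15 -27
-2 -6 9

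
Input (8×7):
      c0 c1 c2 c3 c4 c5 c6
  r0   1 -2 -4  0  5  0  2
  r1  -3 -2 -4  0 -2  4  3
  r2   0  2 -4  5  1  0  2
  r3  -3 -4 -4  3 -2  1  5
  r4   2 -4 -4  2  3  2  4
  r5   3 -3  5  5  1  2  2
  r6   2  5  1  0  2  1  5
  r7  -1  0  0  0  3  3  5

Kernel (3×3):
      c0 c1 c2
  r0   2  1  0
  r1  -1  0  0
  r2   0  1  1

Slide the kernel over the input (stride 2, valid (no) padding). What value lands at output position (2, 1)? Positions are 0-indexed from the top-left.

The receptive field on the input at this output position is [-4 2 3 / 5 5 1 / 1 0 2]. Elementwise product with the kernel and sum: -4·2 + 2·1 + 5·-1 + 0·1 + 2·1.

-9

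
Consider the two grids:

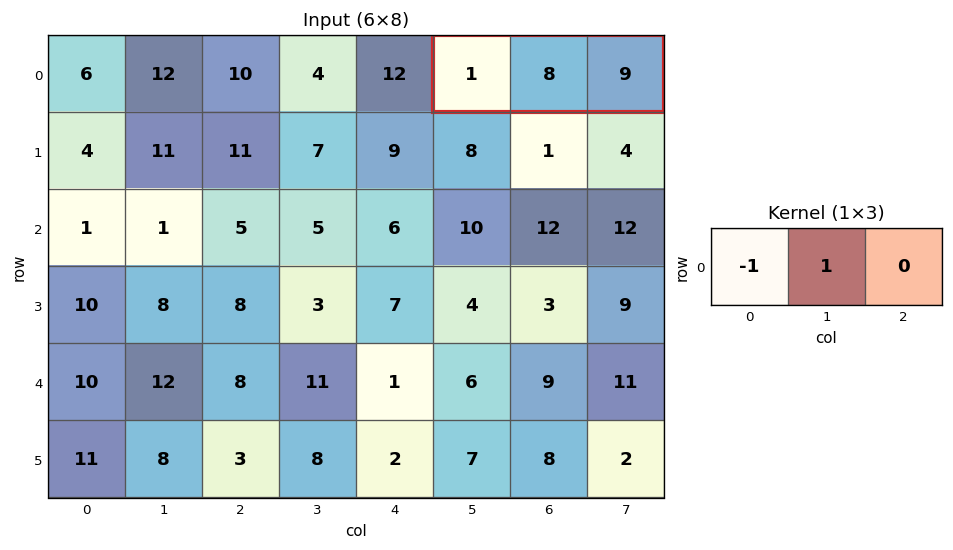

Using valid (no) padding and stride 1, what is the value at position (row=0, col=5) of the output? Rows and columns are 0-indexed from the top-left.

The receptive field on the input at this output position is [1 8 9]. Elementwise product with the kernel and sum: 1·-1 + 8·1.

7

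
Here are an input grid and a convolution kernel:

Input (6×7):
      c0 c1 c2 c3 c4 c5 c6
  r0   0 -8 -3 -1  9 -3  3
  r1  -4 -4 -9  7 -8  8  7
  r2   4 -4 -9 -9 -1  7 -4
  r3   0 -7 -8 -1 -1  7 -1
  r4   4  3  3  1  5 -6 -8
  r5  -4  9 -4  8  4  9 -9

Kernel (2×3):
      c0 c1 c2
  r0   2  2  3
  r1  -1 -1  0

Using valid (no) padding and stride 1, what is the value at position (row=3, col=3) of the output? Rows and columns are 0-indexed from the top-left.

The receptive field on the input at this output position is [-1 -1 7 / 1 5 -6]. Elementwise product with the kernel and sum: -1·2 + -1·2 + 7·3 + 1·-1 + 5·-1.

11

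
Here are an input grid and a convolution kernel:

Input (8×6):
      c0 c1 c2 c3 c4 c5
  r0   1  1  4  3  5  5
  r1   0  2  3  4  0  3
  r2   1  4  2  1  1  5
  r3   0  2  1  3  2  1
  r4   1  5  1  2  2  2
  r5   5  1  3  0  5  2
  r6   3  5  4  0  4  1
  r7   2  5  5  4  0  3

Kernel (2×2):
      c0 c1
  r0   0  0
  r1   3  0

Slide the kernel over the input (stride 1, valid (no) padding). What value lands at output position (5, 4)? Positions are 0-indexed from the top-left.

The receptive field on the input at this output position is [5 2 / 4 1]. Elementwise product with the kernel and sum: 4·3.

12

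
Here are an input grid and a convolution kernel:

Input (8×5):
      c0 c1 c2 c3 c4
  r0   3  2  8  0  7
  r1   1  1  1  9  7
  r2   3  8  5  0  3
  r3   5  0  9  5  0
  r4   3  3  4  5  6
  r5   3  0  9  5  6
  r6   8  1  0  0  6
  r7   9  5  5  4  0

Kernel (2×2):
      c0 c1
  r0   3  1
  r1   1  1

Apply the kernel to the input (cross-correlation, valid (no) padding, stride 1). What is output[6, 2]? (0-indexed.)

9

The receptive field on the input at this output position is [0 0 / 5 4]. Elementwise product with the kernel and sum: 0·3 + 0·1 + 5·1 + 4·1.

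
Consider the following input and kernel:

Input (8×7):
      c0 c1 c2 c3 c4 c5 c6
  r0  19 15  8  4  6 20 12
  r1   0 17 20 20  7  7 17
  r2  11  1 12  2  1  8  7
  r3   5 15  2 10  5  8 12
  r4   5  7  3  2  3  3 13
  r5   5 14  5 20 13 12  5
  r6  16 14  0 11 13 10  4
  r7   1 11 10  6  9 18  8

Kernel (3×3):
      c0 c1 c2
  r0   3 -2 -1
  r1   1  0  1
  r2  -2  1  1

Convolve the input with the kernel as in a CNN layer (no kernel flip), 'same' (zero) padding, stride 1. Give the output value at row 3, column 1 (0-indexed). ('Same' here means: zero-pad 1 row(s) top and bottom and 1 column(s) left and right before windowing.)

26

The receptive field on the zero-padded input at this output position is [11 1 12 / 5 15 2 / 5 7 3]. Elementwise product with the kernel and sum: 11·3 + 1·-2 + 12·-1 + 5·1 + 2·1 + 5·-2 + 7·1 + 3·1.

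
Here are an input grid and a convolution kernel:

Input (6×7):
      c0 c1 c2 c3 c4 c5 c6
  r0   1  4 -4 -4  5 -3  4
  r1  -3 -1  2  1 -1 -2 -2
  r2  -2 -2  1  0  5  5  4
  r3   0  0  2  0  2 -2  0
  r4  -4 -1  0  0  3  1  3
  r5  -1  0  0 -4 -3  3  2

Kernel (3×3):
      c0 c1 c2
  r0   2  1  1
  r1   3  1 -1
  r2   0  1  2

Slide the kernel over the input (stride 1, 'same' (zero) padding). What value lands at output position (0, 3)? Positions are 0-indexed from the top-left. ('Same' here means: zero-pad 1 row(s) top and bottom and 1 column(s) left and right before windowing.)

The receptive field on the zero-padded input at this output position is [0 0 0 / -4 -4 5 / 2 1 -1]. Elementwise product with the kernel and sum: 0·2 + 0·1 + 0·1 + -4·3 + -4·1 + 5·-1 + 1·1 + -1·2.

-22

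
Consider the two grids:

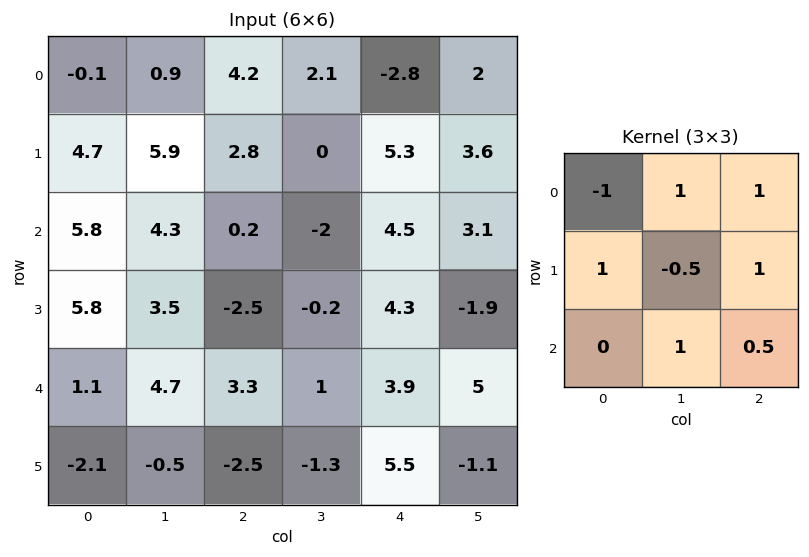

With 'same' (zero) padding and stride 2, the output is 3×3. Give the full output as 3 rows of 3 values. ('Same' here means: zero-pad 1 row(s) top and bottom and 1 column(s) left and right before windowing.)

Output[0,0]: The receptive field on the zero-padded input at this output position is [0 0 0 / 0 -0.1 0.9 / 0 4.7 5.9]. Elementwise product with the kernel and sum: 0·-1 + 0·1 + 0·1 + 0·1 + -0.1·-0.5 + 0.9·1 + 4.7·1 + 5.9·0.5.
Output[0,1]: The receptive field on the zero-padded input at this output position is [0 0 0 / 0.9 4.2 2.1 / 5.9 2.8 0]. Elementwise product with the kernel and sum: 0·-1 + 0·1 + 0·1 + 0.9·1 + 4.2·-0.5 + 2.1·1 + 2.8·1 + 0·0.5.

8.6 3.7 12.6
19.55 -3.5 11.1
11.1 -5.3 11.6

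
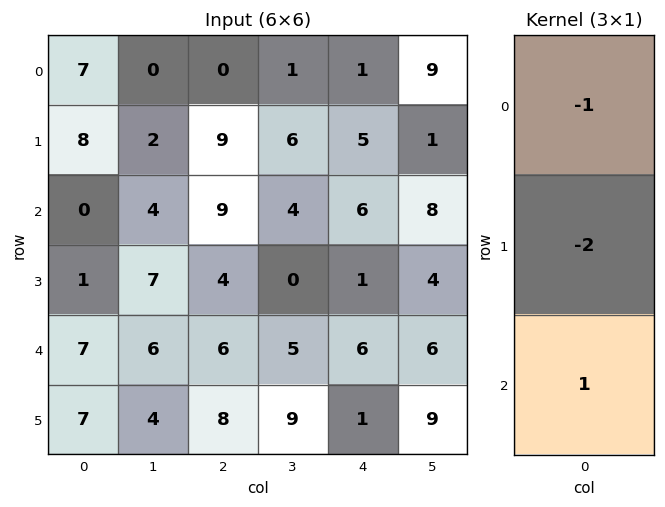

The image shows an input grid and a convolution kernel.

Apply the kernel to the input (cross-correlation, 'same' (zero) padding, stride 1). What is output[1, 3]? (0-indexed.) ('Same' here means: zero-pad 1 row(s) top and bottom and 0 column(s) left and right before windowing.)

-9

The receptive field on the zero-padded input at this output position is [1 / 6 / 4]. Elementwise product with the kernel and sum: 1·-1 + 6·-2 + 4·1.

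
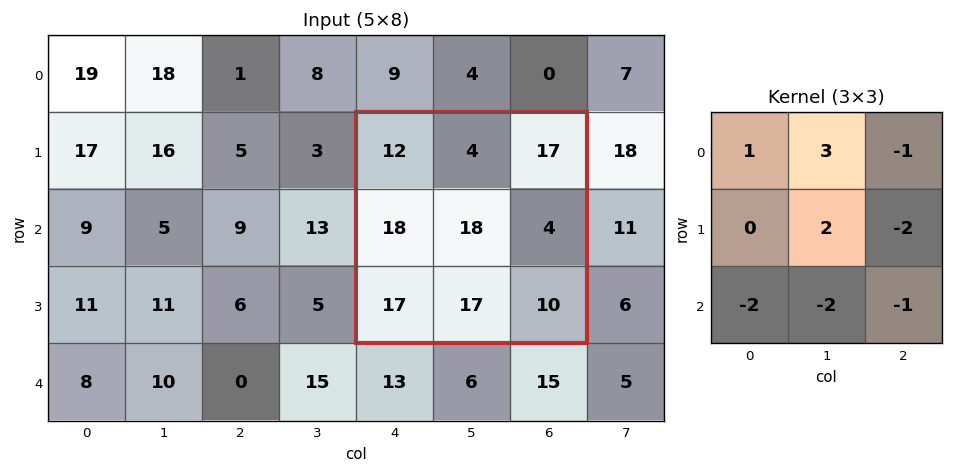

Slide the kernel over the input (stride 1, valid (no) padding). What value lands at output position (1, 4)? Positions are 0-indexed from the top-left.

-43

The receptive field on the input at this output position is [12 4 17 / 18 18 4 / 17 17 10]. Elementwise product with the kernel and sum: 12·1 + 4·3 + 17·-1 + 18·2 + 4·-2 + 17·-2 + 17·-2 + 10·-1.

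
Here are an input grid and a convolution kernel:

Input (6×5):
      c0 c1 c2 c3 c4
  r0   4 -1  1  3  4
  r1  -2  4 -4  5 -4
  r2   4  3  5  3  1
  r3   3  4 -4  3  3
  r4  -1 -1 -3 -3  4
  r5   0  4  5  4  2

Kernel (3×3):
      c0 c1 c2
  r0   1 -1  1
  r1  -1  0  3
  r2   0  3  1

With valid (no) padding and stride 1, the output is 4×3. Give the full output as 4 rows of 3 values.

Output[0,0]: The receptive field on the input at this output position is [4 -1 1 / -2 4 -4 / 4 3 5]. Elementwise product with the kernel and sum: 4·1 + -1·-1 + 1·1 + -2·-1 + -4·3 + 3·3 + 5·1.
Output[0,1]: The receptive field on the input at this output position is [-1 1 3 / 4 -4 5 / 3 5 3]. Elementwise product with the kernel and sum: -1·1 + 1·-1 + 3·1 + 4·-1 + 5·3 + 5·3 + 3·1.

10 30 4
9 10 -3
-15 -6 11
4 22 25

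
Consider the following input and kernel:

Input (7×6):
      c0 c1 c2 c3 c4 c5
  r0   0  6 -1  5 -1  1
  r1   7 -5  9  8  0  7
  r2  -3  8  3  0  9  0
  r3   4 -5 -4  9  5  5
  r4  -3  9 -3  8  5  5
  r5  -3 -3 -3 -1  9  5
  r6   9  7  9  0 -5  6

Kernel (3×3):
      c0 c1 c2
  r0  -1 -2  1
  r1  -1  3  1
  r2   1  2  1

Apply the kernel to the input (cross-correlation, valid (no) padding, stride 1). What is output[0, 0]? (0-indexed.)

-10

The receptive field on the input at this output position is [0 6 -1 / 7 -5 9 / -3 8 3]. Elementwise product with the kernel and sum: 0·-1 + 6·-2 + -1·1 + 7·-1 + -5·3 + 9·1 + -3·1 + 8·2 + 3·1.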